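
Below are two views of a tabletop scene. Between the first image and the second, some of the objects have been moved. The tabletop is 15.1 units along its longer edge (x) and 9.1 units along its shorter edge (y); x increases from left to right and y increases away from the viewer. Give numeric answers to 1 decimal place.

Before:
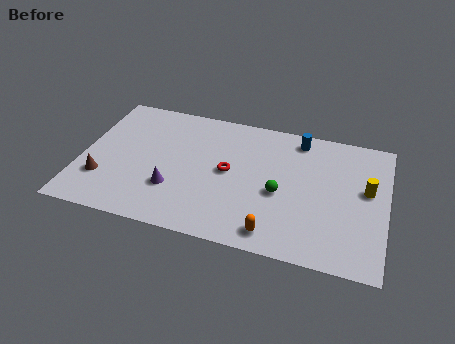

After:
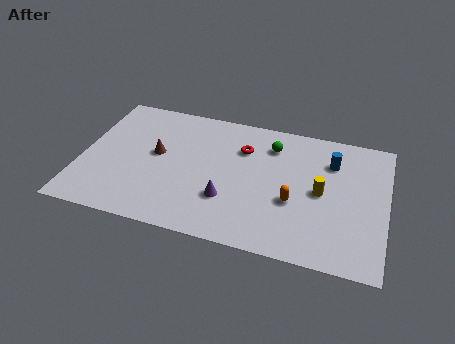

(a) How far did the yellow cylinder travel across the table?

2.3

The yellow cylinder moved from about (14.1, 5.2) to (11.9, 4.5), a distance of √(2.2² + 0.7²) ≈ 2.3.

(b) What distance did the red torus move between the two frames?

1.9

The red torus moved from about (7.3, 4.7) to (7.9, 6.5), a distance of √(0.6² + 1.8²) ≈ 1.9.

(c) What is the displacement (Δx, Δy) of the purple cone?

(2.7, 0.0)

The purple cone started near (4.7, 2.8) and ended near (7.4, 2.8).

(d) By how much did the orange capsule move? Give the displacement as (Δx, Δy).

(0.8, 2.3)

The orange capsule started near (9.8, 1.2) and ended near (10.6, 3.5).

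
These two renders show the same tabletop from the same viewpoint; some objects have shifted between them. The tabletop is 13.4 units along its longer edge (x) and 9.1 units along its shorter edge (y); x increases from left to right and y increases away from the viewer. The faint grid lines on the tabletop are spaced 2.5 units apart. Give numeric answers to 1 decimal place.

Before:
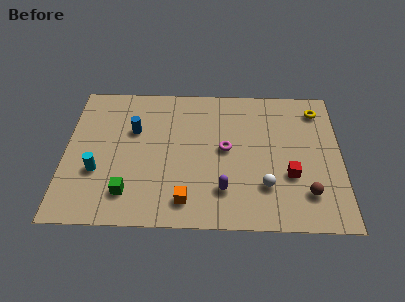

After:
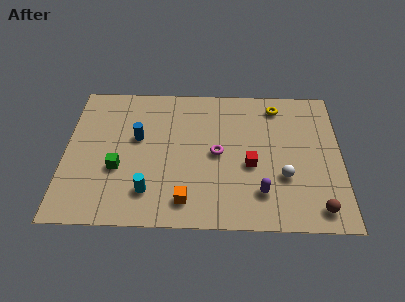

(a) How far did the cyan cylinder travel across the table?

2.8

From (1.6, 3.2) to (4.1, 2.0), the cyan cylinder covered √(2.5² + 1.2²) ≈ 2.8 units.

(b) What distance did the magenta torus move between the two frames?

0.5

From (7.8, 4.8) to (7.4, 4.5), the magenta torus covered √(0.4² + 0.3²) ≈ 0.5 units.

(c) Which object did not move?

the orange cube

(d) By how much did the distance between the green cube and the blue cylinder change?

-1.8

Before: roughly 4.0 units apart; after: 2.2. That's 1.8 units closer together.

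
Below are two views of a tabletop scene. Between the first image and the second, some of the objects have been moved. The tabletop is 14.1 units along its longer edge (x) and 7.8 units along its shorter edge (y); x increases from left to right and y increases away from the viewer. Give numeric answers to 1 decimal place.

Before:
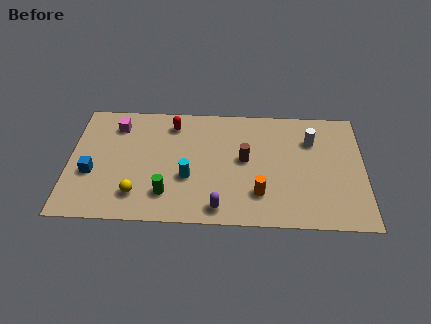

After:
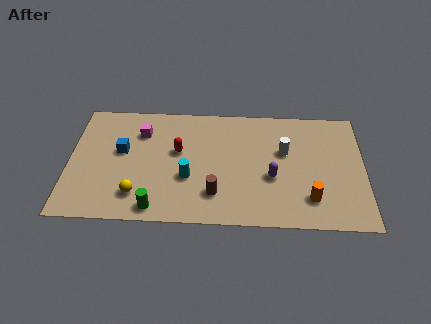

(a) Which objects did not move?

the yellow sphere and the cyan cylinder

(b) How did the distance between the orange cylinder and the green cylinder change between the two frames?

+3.0

They were about 4.4 units apart before and 7.4 after — 3.0 units further apart.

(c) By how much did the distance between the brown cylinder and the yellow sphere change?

-2.0

The distance was about 5.7 in the first image and 3.7 in the second, so they moved 2.0 units closer together.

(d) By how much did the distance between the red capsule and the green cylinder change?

-0.8

The distance was about 4.6 in the first image and 3.8 in the second, so they moved 0.8 units closer together.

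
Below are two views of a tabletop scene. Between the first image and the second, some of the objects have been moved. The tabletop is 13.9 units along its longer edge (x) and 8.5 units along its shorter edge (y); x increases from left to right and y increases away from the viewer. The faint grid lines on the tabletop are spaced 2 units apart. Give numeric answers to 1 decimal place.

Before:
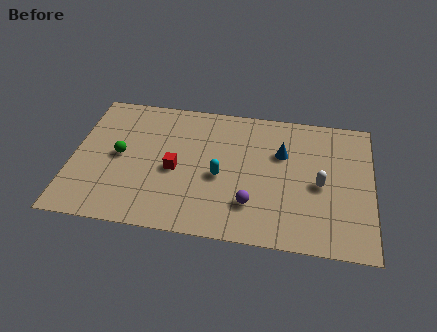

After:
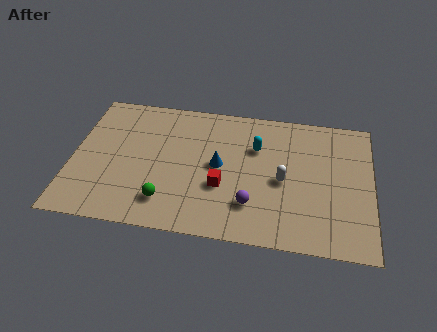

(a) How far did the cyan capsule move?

2.6

From (6.9, 3.7) to (8.5, 5.8), the cyan capsule covered √(1.6² + 2.1²) ≈ 2.6 units.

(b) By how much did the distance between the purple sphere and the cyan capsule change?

+1.5

Before: roughly 2.1 units apart; after: 3.6. That's 1.5 units further apart.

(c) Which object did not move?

the purple sphere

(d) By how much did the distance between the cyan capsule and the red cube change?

+1.0

The distance was about 2.1 in the first image and 3.1 in the second, so they moved 1.0 units further apart.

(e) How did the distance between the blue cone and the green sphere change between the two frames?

-4.1

They were about 7.6 units apart before and 3.5 after — 4.1 units closer together.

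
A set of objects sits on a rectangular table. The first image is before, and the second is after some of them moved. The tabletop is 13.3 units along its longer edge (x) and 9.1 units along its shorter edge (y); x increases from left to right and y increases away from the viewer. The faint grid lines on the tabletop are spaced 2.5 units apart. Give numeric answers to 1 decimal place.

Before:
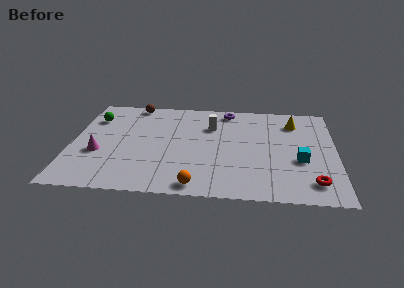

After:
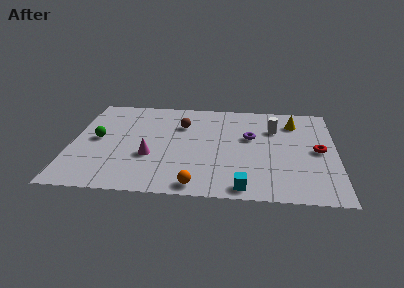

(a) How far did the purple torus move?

2.8

The purple torus moved from about (7.8, 8.0) to (9.0, 5.5), a distance of √(1.2² + 2.5²) ≈ 2.8.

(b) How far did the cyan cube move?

3.8

The cyan cube was near (11.5, 3.5) before and (8.7, 0.9) after, so it travelled √(2.8² + 2.6²) ≈ 3.8 units.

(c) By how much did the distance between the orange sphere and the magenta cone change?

-2.2

Before: roughly 5.6 units apart; after: 3.4. That's 2.2 units closer together.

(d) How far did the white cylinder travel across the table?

3.2

The white cylinder moved from about (7.0, 6.4) to (10.2, 6.4), a distance of √(3.2² + 0.0²) ≈ 3.2.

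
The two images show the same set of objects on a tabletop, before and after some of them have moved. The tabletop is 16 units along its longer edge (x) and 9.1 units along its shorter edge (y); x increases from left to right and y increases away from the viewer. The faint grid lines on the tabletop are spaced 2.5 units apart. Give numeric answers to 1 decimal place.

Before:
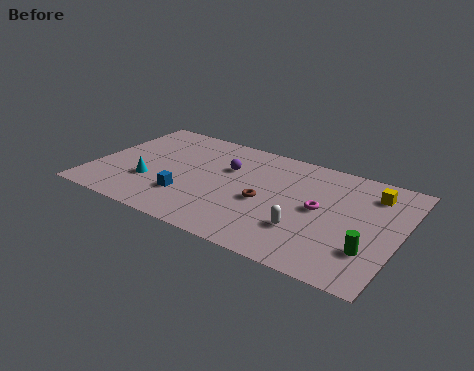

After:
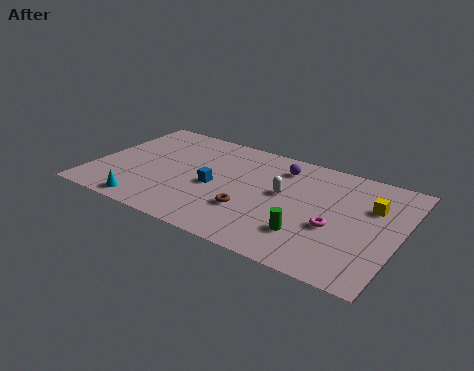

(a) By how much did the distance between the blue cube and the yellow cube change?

-2.0

They were about 10.2 units apart before and 8.2 after — 2.0 units closer together.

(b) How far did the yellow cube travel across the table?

1.1

From (14.3, 7.2) to (14.4, 6.1), the yellow cube covered √(0.1² + 1.1²) ≈ 1.1 units.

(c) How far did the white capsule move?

2.8

The white capsule moved from about (11.4, 2.7) to (9.9, 5.1), a distance of √(1.5² + 2.4²) ≈ 2.8.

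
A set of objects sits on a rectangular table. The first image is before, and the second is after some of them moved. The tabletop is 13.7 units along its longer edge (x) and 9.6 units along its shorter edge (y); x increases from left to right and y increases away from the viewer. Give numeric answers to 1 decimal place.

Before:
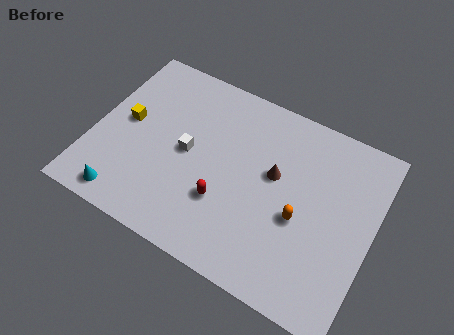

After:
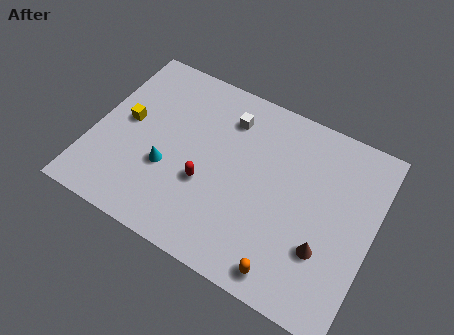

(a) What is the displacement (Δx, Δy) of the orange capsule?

(-0.2, -2.9)

The orange capsule started near (10.3, 4.0) and ended near (10.1, 1.1).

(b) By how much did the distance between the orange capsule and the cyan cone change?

-2.0

They were about 8.7 units apart before and 6.7 after — 2.0 units closer together.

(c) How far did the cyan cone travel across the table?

2.9

The cyan cone was near (2.1, 1.1) before and (3.8, 3.5) after, so it travelled √(1.7² + 2.4²) ≈ 2.9 units.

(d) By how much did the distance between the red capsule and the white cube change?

+1.2

Before: roughly 2.7 units apart; after: 3.9. That's 1.2 units further apart.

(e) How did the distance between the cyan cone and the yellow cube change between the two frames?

-1.2

Before: roughly 4.0 units apart; after: 2.8. That's 1.2 units closer together.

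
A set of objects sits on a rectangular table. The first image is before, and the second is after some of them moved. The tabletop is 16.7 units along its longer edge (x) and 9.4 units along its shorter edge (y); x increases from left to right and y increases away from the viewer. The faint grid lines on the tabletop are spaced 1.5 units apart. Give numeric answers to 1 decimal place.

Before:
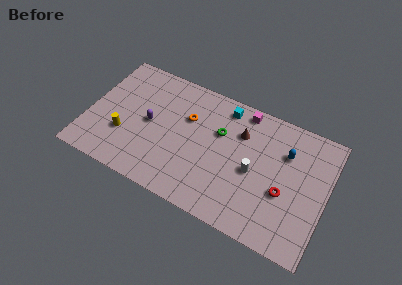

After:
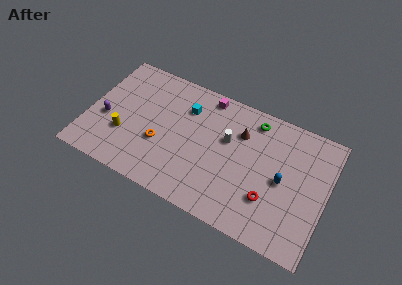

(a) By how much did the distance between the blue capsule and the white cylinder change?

+1.2

Before: roughly 3.0 units apart; after: 4.2. That's 1.2 units further apart.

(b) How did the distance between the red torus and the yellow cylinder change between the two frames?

-0.9

The distance was about 11.2 in the first image and 10.3 in the second, so they moved 0.9 units closer together.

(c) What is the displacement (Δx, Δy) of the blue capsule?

(0.0, -2.1)

The blue capsule was at about (13.7, 6.6) and moved to about (13.7, 4.5).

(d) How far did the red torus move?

1.3

The red torus was near (13.9, 3.7) before and (13.0, 2.8) after, so it travelled √(0.9² + 0.9²) ≈ 1.3 units.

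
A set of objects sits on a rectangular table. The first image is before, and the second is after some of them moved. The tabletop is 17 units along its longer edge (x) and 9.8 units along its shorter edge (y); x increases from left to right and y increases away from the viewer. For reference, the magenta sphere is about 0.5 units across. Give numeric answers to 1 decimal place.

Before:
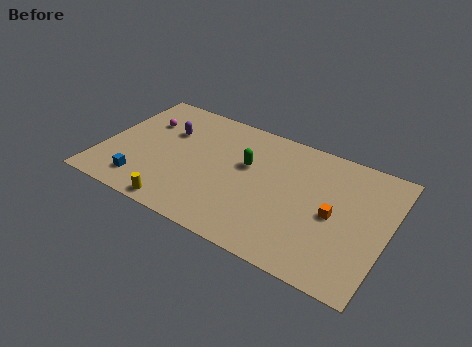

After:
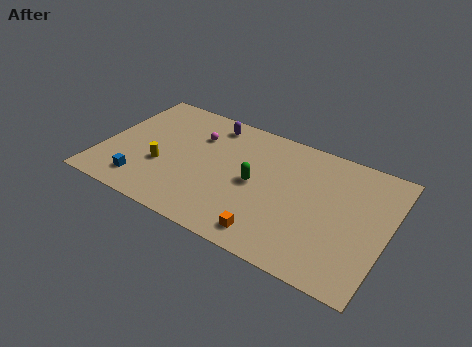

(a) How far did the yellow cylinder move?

3.1

From (5.2, 0.9) to (3.7, 3.6), the yellow cylinder covered √(1.5² + 2.7²) ≈ 3.1 units.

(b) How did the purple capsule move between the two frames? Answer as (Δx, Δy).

(2.4, 1.8)

The purple capsule started near (3.6, 6.6) and ended near (6.0, 8.4).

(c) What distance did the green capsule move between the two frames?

1.4

The green capsule moved from about (8.5, 6.0) to (9.2, 4.8), a distance of √(0.7² + 1.2²) ≈ 1.4.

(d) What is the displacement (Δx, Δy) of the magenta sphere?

(3.2, 0.2)

The magenta sphere started near (2.1, 6.8) and ended near (5.3, 7.0).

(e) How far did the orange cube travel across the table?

4.6

The orange cube was near (13.9, 4.6) before and (10.6, 1.4) after, so it travelled √(3.3² + 3.2²) ≈ 4.6 units.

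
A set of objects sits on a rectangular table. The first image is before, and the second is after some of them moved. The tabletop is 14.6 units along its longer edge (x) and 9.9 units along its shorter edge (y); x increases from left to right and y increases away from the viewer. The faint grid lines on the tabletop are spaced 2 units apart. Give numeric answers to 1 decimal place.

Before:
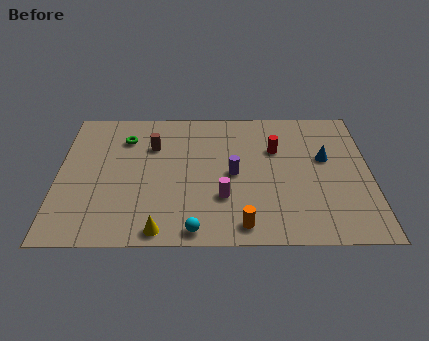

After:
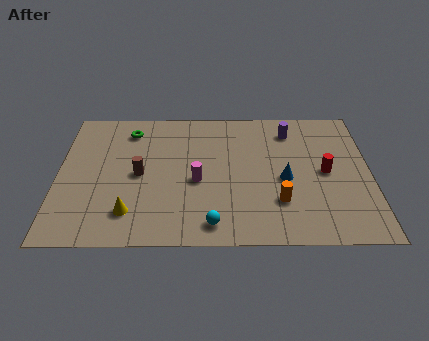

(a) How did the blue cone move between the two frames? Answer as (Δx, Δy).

(-1.9, -1.5)

From the two frames, the blue cone sits at roughly (12.5, 5.9) before and (10.6, 4.4) after.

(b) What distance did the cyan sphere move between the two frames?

0.9

The cyan sphere was near (6.4, 0.9) before and (7.2, 1.3) after, so it travelled √(0.8² + 0.4²) ≈ 0.9 units.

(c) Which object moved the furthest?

the purple cylinder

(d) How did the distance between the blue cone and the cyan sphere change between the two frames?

-3.3

The distance was about 7.9 in the first image and 4.6 in the second, so they moved 3.3 units closer together.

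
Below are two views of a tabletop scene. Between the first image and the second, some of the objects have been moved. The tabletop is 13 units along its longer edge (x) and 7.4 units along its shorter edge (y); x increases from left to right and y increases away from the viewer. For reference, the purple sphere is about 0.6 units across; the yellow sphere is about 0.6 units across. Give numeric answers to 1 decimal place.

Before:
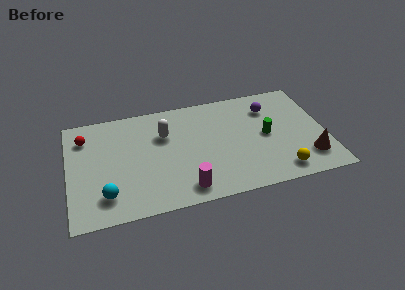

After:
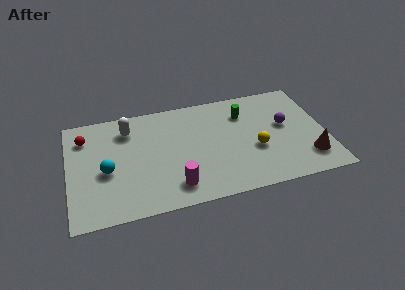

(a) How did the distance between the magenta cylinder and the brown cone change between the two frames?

+0.5

The distance was about 6.3 in the first image and 6.8 in the second, so they moved 0.5 units further apart.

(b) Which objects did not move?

the brown cone and the red sphere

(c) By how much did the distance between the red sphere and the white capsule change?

-1.9

They were about 4.1 units apart before and 2.2 after — 1.9 units closer together.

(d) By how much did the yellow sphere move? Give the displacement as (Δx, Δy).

(-1.1, 1.8)

The yellow sphere started near (10.5, 1.1) and ended near (9.4, 2.9).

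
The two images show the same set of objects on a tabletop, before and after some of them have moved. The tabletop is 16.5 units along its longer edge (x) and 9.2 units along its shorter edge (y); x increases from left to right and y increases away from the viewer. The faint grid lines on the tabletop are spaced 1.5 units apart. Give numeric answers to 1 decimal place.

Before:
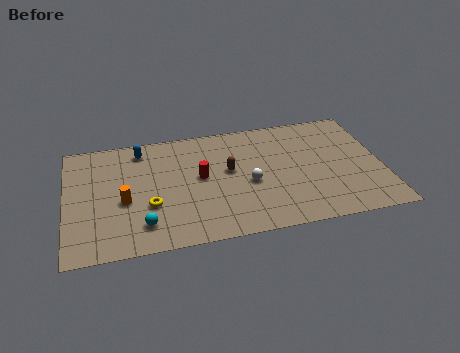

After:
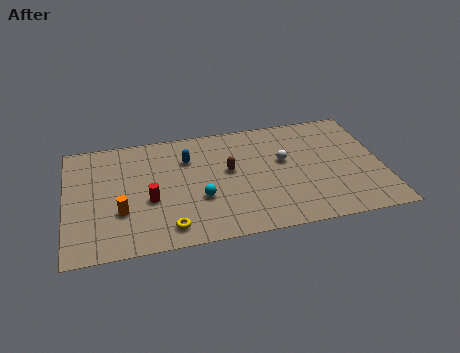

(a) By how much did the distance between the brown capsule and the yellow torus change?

+0.4

Before: roughly 4.6 units apart; after: 5.0. That's 0.4 units further apart.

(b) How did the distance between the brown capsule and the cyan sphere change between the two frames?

-3.2

They were about 5.7 units apart before and 2.5 after — 3.2 units closer together.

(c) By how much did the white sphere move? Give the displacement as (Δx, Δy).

(1.9, 1.4)

The white sphere was at about (9.5, 4.0) and moved to about (11.4, 5.4).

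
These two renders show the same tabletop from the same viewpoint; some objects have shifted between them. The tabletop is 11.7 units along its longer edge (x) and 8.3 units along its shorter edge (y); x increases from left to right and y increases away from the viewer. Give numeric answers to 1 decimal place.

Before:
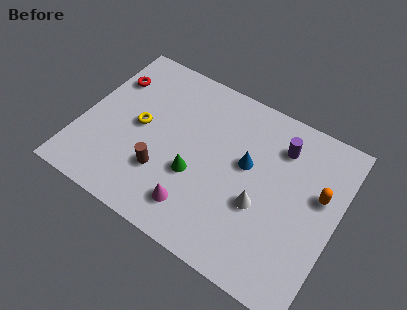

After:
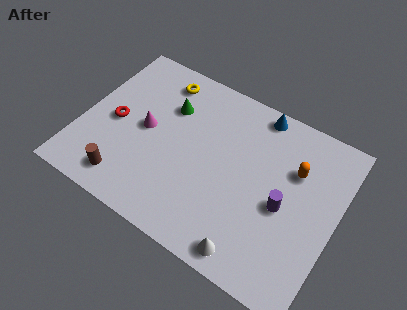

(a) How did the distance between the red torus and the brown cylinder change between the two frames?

-1.9

Before: roughly 4.7 units apart; after: 2.8. That's 1.9 units closer together.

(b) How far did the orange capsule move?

1.3

From (10.8, 5.0) to (9.6, 5.6), the orange capsule covered √(1.2² + 0.6²) ≈ 1.3 units.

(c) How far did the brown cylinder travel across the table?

1.9

From (4.0, 2.5) to (2.5, 1.3), the brown cylinder covered √(1.5² + 1.2²) ≈ 1.9 units.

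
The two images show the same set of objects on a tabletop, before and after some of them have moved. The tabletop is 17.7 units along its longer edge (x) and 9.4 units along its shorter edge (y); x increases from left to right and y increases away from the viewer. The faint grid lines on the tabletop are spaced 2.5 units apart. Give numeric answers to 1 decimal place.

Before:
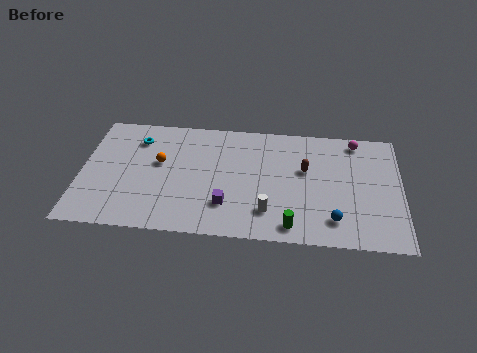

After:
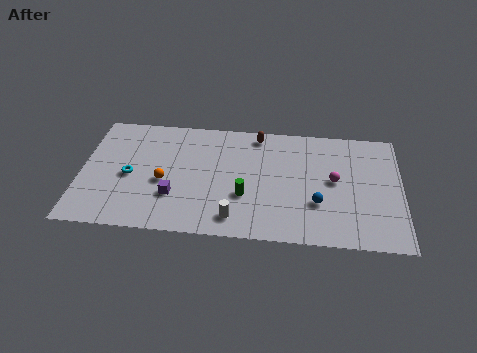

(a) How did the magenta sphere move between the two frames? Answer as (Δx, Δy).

(-1.2, -3.3)

The magenta sphere started near (15.2, 8.3) and ended near (14.0, 5.0).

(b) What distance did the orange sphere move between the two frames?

1.5

The orange sphere was near (4.3, 5.5) before and (4.6, 4.0) after, so it travelled √(0.3² + 1.5²) ≈ 1.5 units.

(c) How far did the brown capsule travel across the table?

3.7

From (12.4, 5.7) to (9.7, 8.3), the brown capsule covered √(2.7² + 2.6²) ≈ 3.7 units.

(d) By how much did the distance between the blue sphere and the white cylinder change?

+1.2

The distance was about 3.6 in the first image and 4.8 in the second, so they moved 1.2 units further apart.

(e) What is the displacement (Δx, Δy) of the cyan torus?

(-0.3, -3.0)

From the two frames, the cyan torus sits at roughly (3.0, 7.3) before and (2.7, 4.3) after.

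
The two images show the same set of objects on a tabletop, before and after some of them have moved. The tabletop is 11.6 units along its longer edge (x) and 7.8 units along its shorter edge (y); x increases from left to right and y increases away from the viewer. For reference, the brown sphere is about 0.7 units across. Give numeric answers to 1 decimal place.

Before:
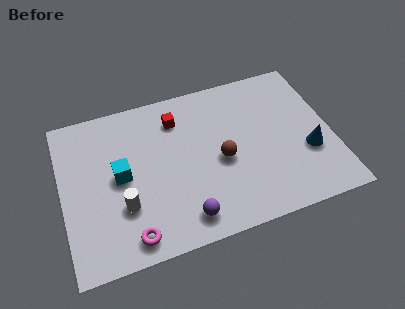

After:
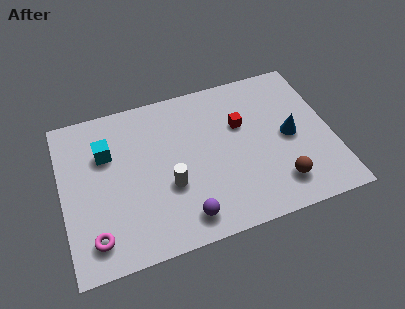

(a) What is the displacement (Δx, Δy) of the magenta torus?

(-1.5, 0.4)

The magenta torus was at about (2.7, 1.0) and moved to about (1.2, 1.4).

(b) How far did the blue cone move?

1.2

The blue cone was near (10.5, 2.8) before and (9.8, 3.8) after, so it travelled √(0.7² + 1.0²) ≈ 1.2 units.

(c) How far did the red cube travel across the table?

2.9

The red cube was near (5.1, 6.1) before and (7.8, 5.0) after, so it travelled √(2.7² + 1.1²) ≈ 2.9 units.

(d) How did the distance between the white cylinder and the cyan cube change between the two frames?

+2.0

Before: roughly 1.5 units apart; after: 3.5. That's 2.0 units further apart.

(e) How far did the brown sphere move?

3.0

From (6.8, 3.5) to (9.1, 1.6), the brown sphere covered √(2.3² + 1.9²) ≈ 3.0 units.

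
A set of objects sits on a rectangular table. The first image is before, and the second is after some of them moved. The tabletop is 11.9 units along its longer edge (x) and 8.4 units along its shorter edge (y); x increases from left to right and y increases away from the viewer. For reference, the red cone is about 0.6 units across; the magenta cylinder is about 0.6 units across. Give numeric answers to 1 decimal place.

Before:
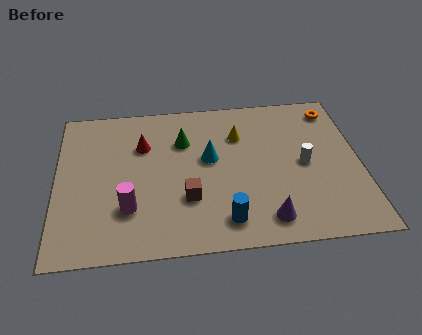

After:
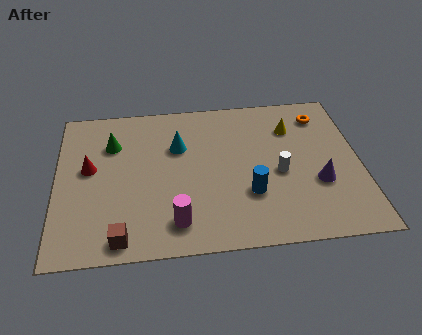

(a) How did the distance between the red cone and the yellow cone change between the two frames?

+4.3

The distance was about 3.8 in the first image and 8.1 in the second, so they moved 4.3 units further apart.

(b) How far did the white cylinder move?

1.1

The white cylinder moved from about (9.7, 4.1) to (8.7, 3.7), a distance of √(1.0² + 0.4²) ≈ 1.1.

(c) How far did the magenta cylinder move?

2.0

The magenta cylinder moved from about (2.8, 2.4) to (4.6, 1.5), a distance of √(1.8² + 0.9²) ≈ 2.0.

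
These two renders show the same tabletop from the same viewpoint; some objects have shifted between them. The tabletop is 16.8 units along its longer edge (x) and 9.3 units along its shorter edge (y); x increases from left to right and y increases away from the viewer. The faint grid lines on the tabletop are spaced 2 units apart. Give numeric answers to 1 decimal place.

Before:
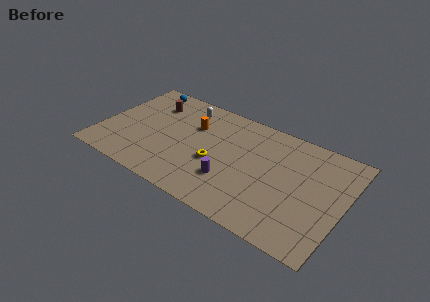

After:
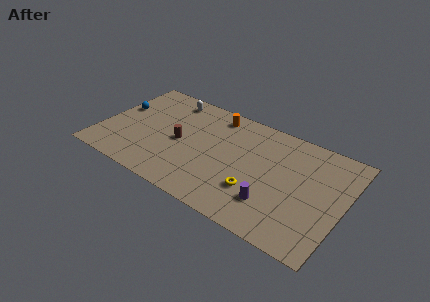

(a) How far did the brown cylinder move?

3.6

The brown cylinder was near (3.0, 7.0) before and (5.5, 4.4) after, so it travelled √(2.5² + 2.6²) ≈ 3.6 units.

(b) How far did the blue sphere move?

2.9

The blue sphere was near (2.2, 8.2) before and (0.9, 5.6) after, so it travelled √(1.3² + 2.6²) ≈ 2.9 units.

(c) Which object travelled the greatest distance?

the brown cylinder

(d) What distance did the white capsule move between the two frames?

1.2

The white capsule was near (5.3, 7.7) before and (4.1, 8.0) after, so it travelled √(1.2² + 0.3²) ≈ 1.2 units.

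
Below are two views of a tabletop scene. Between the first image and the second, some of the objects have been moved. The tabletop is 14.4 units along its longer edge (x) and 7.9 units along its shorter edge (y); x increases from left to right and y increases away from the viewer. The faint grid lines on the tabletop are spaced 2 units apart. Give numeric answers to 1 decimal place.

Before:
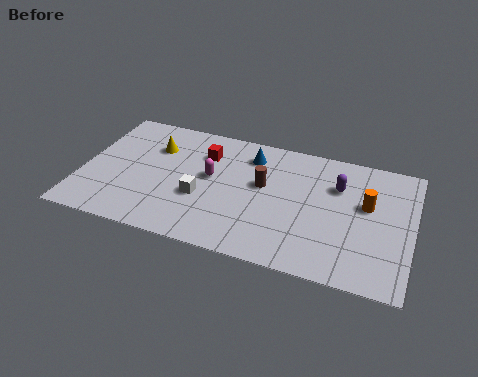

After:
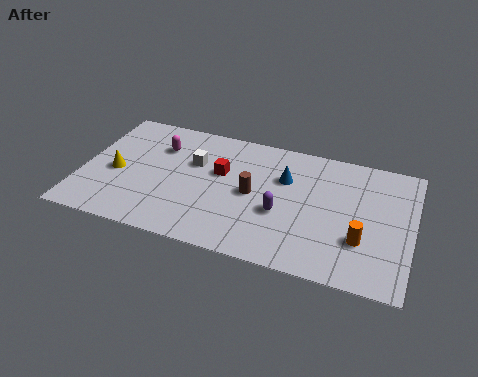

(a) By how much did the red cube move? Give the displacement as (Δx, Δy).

(0.8, -1.0)

The red cube was at about (5.2, 5.8) and moved to about (6.0, 4.8).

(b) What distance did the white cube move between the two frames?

2.2

From (5.3, 3.0) to (4.8, 5.1), the white cube covered √(0.5² + 2.1²) ≈ 2.2 units.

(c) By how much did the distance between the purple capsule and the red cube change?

-2.6

Before: roughly 5.9 units apart; after: 3.3. That's 2.6 units closer together.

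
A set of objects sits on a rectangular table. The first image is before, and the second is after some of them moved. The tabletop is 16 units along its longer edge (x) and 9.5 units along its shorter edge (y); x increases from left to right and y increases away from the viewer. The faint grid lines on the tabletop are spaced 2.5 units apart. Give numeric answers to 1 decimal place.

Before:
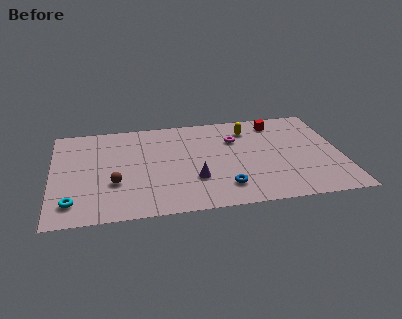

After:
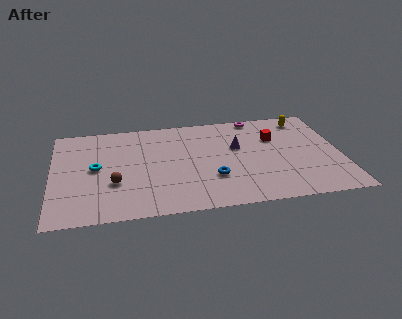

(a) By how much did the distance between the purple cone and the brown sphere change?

+2.9

Before: roughly 4.4 units apart; after: 7.3. That's 2.9 units further apart.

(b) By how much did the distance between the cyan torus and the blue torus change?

-1.6

The distance was about 8.3 in the first image and 6.7 in the second, so they moved 1.6 units closer together.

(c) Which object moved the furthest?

the purple cone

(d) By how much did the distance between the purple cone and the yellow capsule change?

-1.0

Before: roughly 5.5 units apart; after: 4.5. That's 1.0 units closer together.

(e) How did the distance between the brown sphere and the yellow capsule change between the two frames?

+3.1

Before: roughly 8.7 units apart; after: 11.8. That's 3.1 units further apart.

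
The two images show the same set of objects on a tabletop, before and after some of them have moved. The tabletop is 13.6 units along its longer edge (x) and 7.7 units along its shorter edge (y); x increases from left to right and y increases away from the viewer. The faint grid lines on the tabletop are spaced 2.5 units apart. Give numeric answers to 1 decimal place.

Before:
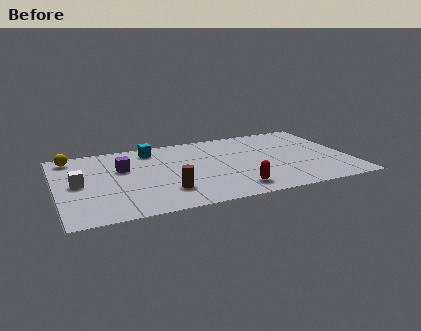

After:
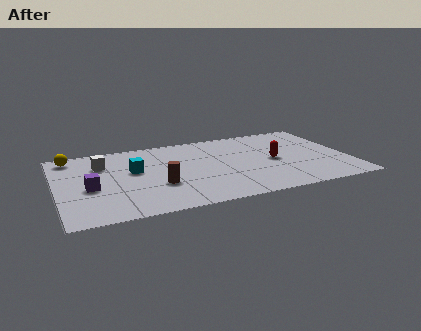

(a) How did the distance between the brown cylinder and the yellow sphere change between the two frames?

-0.7

Before: roughly 6.2 units apart; after: 5.5. That's 0.7 units closer together.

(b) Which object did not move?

the yellow sphere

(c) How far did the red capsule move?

3.2

The red capsule moved from about (8.0, 1.3) to (10.1, 3.7), a distance of √(2.1² + 2.4²) ≈ 3.2.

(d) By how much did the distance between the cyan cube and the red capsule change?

+0.3

They were about 6.2 units apart before and 6.5 after — 0.3 units further apart.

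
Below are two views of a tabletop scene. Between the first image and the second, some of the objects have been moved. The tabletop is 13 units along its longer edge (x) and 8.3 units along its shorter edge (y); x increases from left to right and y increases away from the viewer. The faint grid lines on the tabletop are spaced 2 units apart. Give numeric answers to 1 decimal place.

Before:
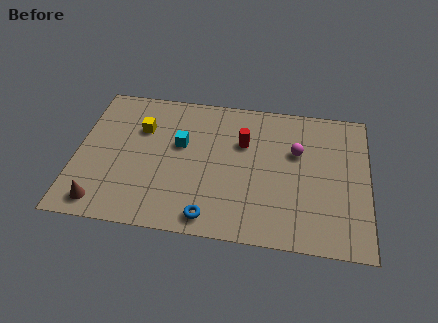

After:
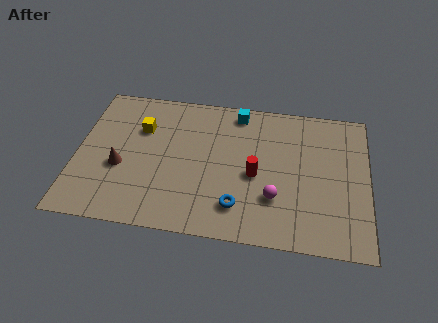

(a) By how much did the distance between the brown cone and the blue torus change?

+0.7

They were about 4.8 units apart before and 5.5 after — 0.7 units further apart.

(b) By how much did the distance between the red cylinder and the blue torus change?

-2.7

They were about 4.7 units apart before and 2.0 after — 2.7 units closer together.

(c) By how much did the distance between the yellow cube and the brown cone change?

-2.3

They were about 4.8 units apart before and 2.5 after — 2.3 units closer together.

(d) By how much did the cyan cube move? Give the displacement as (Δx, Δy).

(2.5, 2.3)

From the two frames, the cyan cube sits at roughly (4.6, 5.0) before and (7.1, 7.3) after.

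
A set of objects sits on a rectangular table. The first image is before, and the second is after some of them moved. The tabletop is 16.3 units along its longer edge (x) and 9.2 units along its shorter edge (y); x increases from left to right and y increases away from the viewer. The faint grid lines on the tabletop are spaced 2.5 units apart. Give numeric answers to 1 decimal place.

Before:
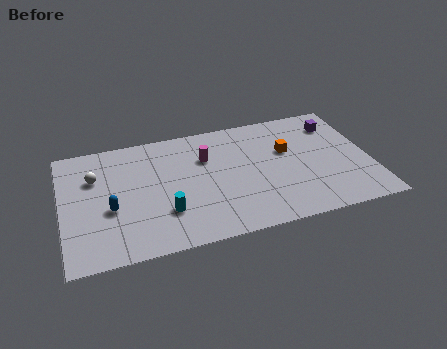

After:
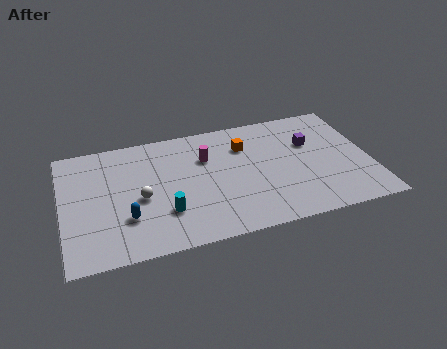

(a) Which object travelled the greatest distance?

the white sphere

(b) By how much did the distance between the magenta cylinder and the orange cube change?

-2.2

Before: roughly 4.3 units apart; after: 2.1. That's 2.2 units closer together.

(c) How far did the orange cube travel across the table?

2.4

The orange cube moved from about (12.0, 5.7) to (9.8, 6.7), a distance of √(2.2² + 1.0²) ≈ 2.4.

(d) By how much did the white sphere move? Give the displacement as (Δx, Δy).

(2.3, -2.2)

From the two frames, the white sphere sits at roughly (1.8, 6.3) before and (4.1, 4.1) after.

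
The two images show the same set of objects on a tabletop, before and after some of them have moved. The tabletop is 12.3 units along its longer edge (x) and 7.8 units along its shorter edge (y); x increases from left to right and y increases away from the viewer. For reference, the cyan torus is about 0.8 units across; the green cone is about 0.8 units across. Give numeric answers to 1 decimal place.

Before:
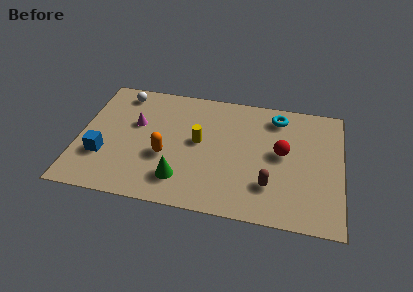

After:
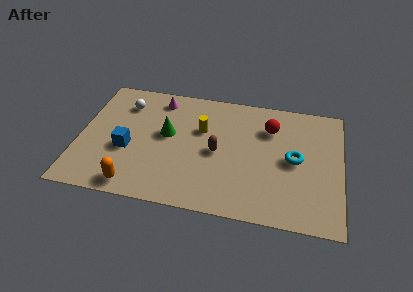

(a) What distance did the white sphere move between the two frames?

0.7

From (1.8, 6.7) to (2.0, 6.0), the white sphere covered √(0.2² + 0.7²) ≈ 0.7 units.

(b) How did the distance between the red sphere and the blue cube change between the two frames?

-1.4

They were about 8.5 units apart before and 7.1 after — 1.4 units closer together.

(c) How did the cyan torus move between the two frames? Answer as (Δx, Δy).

(0.9, -2.6)

From the two frames, the cyan torus sits at roughly (9.2, 6.5) before and (10.1, 3.9) after.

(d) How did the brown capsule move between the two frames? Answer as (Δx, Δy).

(-2.5, 1.6)

From the two frames, the brown capsule sits at roughly (9.0, 2.1) before and (6.5, 3.7) after.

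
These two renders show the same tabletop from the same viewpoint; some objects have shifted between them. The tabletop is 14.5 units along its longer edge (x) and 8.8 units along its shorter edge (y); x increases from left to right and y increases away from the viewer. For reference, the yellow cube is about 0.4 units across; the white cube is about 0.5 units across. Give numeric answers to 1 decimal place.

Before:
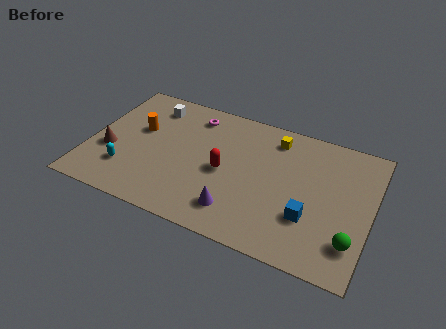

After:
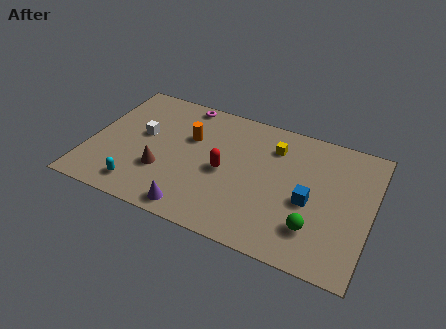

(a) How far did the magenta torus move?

0.9

The magenta torus moved from about (5.0, 7.3) to (4.4, 8.0), a distance of √(0.6² + 0.7²) ≈ 0.9.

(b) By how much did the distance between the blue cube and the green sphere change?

-0.7

They were about 2.3 units apart before and 1.6 after — 0.7 units closer together.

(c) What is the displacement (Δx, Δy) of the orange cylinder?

(2.6, 0.4)

From the two frames, the orange cylinder sits at roughly (2.4, 5.3) before and (5.0, 5.7) after.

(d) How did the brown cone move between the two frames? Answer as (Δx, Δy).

(2.8, -0.4)

The brown cone started near (1.1, 3.3) and ended near (3.9, 2.9).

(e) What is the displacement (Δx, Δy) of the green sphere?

(-1.9, 0.1)

The green sphere started near (13.7, 2.1) and ended near (11.8, 2.2).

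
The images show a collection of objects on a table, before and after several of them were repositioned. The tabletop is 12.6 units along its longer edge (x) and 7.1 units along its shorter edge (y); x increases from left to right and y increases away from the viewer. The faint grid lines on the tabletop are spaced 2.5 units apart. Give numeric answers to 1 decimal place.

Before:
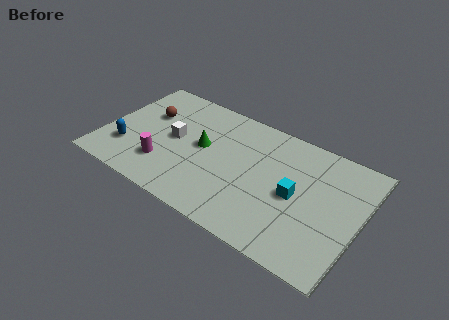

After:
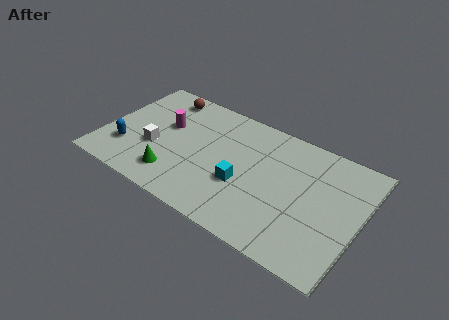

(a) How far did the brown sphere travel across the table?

1.6

The brown sphere was near (1.9, 4.6) before and (2.4, 6.1) after, so it travelled √(0.5² + 1.5²) ≈ 1.6 units.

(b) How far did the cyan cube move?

2.6

The cyan cube was near (9.5, 3.4) before and (7.0, 2.7) after, so it travelled √(2.5² + 0.7²) ≈ 2.6 units.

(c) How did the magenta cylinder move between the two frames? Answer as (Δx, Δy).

(-0.3, 2.4)

From the two frames, the magenta cylinder sits at roughly (3.2, 1.9) before and (2.9, 4.3) after.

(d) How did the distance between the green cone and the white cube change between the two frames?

+0.3

The distance was about 1.4 in the first image and 1.7 in the second, so they moved 0.3 units further apart.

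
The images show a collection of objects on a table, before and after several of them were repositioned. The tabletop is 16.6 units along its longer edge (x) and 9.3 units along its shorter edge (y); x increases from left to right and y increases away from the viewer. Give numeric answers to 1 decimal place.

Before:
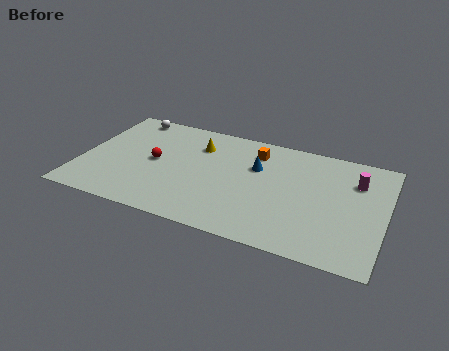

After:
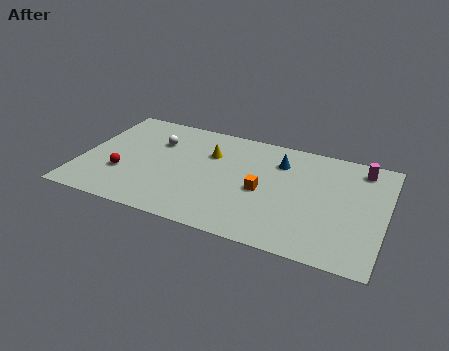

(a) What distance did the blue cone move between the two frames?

1.5

From (9.5, 6.1) to (10.7, 7.0), the blue cone covered √(1.2² + 0.9²) ≈ 1.5 units.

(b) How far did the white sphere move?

2.5

The white sphere moved from about (2.1, 8.3) to (3.9, 6.5), a distance of √(1.8² + 1.8²) ≈ 2.5.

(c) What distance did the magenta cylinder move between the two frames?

1.2

From (14.9, 6.7) to (15.1, 7.9), the magenta cylinder covered √(0.2² + 1.2²) ≈ 1.2 units.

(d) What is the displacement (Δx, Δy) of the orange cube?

(0.7, -3.2)

The orange cube was at about (9.3, 7.4) and moved to about (10.0, 4.2).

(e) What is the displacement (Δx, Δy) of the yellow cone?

(0.7, -0.5)

The yellow cone was at about (6.2, 6.9) and moved to about (6.9, 6.4).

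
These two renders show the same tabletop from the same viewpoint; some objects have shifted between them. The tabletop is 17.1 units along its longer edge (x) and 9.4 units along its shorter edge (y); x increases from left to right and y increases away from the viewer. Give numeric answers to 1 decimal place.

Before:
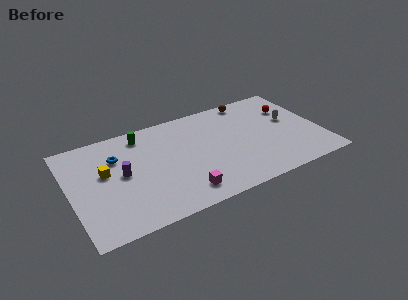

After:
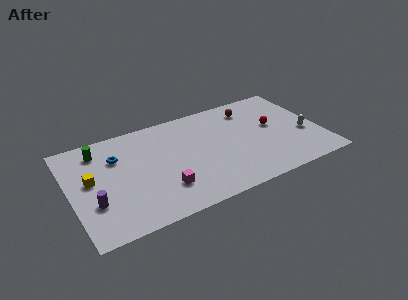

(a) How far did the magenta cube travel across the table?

1.5

The magenta cube moved from about (7.2, 1.6) to (6.0, 2.5), a distance of √(1.2² + 0.9²) ≈ 1.5.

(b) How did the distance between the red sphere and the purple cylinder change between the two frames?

+0.8

Before: roughly 12.0 units apart; after: 12.8. That's 0.8 units further apart.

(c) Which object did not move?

the blue torus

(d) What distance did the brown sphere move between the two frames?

0.9

The brown sphere moved from about (12.8, 8.5) to (12.7, 7.6), a distance of √(0.1² + 0.9²) ≈ 0.9.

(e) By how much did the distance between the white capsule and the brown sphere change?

+1.2

They were about 3.9 units apart before and 5.1 after — 1.2 units further apart.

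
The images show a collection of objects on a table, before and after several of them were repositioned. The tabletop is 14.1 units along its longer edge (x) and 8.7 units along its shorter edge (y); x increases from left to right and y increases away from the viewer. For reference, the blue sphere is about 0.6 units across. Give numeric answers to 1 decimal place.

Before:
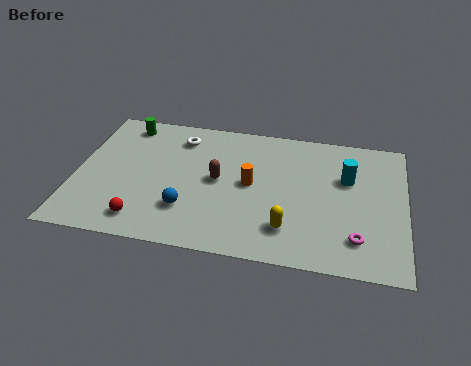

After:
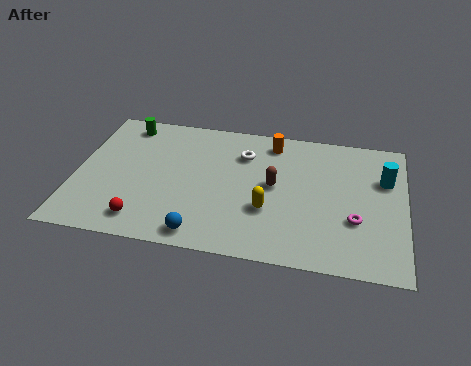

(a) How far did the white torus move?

2.9

From (4.3, 7.0) to (7.1, 6.4), the white torus covered √(2.8² + 0.6²) ≈ 2.9 units.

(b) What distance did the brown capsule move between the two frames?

2.4

The brown capsule was near (6.1, 4.5) before and (8.5, 4.6) after, so it travelled √(2.4² + 0.1²) ≈ 2.4 units.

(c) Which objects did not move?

the red sphere and the green cylinder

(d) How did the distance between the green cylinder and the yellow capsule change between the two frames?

-1.3

They were about 9.1 units apart before and 7.8 after — 1.3 units closer together.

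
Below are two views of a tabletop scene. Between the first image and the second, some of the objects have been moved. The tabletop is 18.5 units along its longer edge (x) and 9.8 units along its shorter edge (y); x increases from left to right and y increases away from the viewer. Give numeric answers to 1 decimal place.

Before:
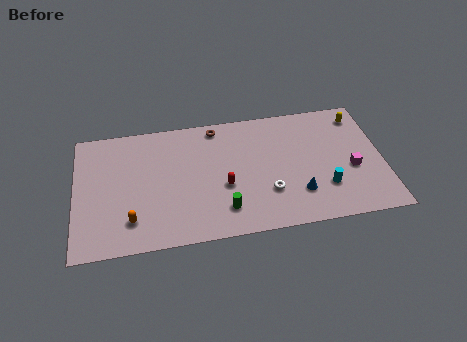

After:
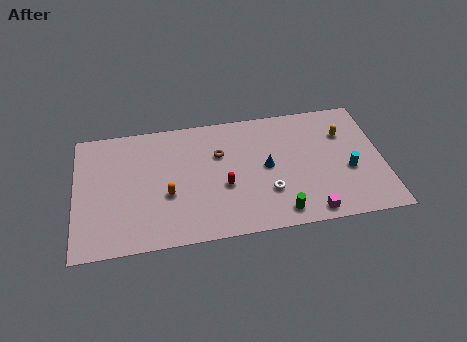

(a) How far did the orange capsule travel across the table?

2.7

The orange capsule moved from about (3.3, 2.2) to (5.5, 3.8), a distance of √(2.2² + 1.6²) ≈ 2.7.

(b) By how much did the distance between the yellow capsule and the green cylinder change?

-3.5

They were about 10.5 units apart before and 7.0 after — 3.5 units closer together.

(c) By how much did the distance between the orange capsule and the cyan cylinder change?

-0.7

The distance was about 11.6 in the first image and 10.9 in the second, so they moved 0.7 units closer together.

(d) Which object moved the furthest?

the magenta cube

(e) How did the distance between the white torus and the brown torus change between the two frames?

-1.9

The distance was about 6.4 in the first image and 4.5 in the second, so they moved 1.9 units closer together.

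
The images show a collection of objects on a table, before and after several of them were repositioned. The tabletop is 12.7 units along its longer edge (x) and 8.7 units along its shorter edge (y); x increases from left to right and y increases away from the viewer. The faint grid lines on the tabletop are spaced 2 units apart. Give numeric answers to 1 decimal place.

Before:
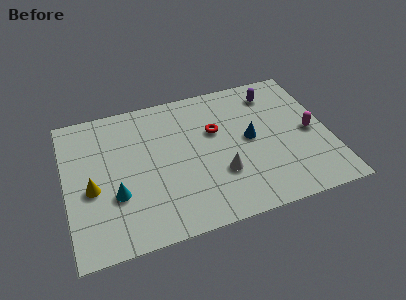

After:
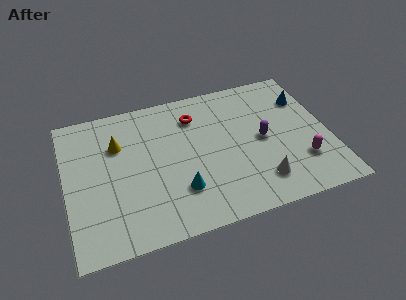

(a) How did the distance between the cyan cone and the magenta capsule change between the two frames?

-3.7

They were about 9.6 units apart before and 5.9 after — 3.7 units closer together.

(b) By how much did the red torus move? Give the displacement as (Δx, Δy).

(-0.9, 1.2)

From the two frames, the red torus sits at roughly (7.3, 5.5) before and (6.4, 6.7) after.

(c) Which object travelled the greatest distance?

the blue cone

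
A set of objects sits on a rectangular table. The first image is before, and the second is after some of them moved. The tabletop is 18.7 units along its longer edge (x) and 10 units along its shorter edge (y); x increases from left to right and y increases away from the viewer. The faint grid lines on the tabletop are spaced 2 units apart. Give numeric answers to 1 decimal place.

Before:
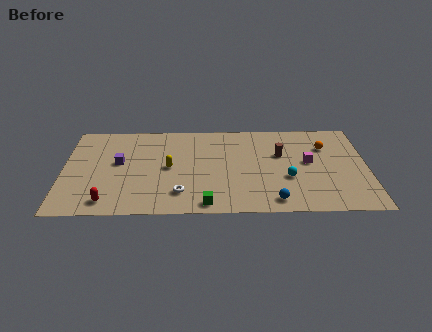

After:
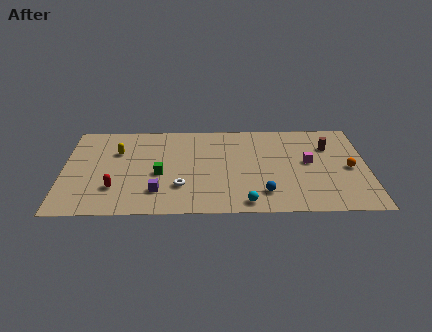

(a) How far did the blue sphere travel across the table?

1.0

The blue sphere was near (12.9, 1.3) before and (12.3, 2.1) after, so it travelled √(0.6² + 0.8²) ≈ 1.0 units.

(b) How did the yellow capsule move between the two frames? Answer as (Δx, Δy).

(-3.2, 1.8)

The yellow capsule was at about (6.5, 5.0) and moved to about (3.3, 6.8).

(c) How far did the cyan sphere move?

3.7

The cyan sphere was near (13.8, 3.7) before and (11.2, 1.1) after, so it travelled √(2.6² + 2.6²) ≈ 3.7 units.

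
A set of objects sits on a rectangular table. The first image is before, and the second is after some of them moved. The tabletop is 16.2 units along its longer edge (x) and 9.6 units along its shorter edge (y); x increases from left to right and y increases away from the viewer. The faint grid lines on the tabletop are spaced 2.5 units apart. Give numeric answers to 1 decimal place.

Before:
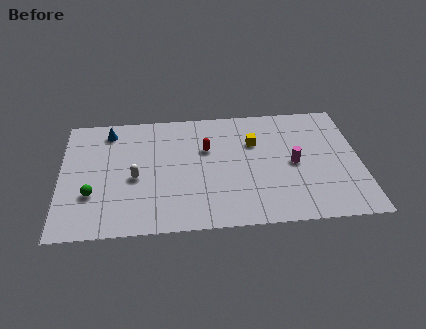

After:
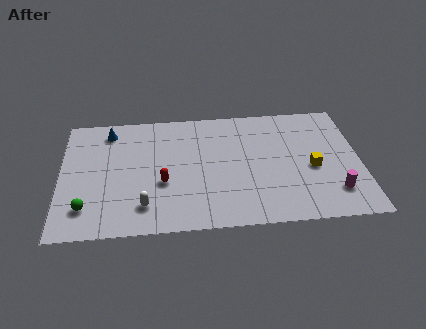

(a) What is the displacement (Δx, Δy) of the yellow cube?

(3.1, -2.3)

The yellow cube started near (10.5, 6.5) and ended near (13.6, 4.2).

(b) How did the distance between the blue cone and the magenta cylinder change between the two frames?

+2.9

They were about 10.6 units apart before and 13.5 after — 2.9 units further apart.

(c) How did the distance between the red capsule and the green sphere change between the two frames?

-2.5

The distance was about 6.9 in the first image and 4.4 in the second, so they moved 2.5 units closer together.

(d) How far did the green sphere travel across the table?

1.0

The green sphere was near (1.7, 3.1) before and (1.4, 2.1) after, so it travelled √(0.3² + 1.0²) ≈ 1.0 units.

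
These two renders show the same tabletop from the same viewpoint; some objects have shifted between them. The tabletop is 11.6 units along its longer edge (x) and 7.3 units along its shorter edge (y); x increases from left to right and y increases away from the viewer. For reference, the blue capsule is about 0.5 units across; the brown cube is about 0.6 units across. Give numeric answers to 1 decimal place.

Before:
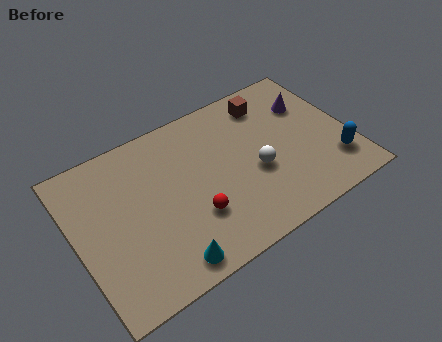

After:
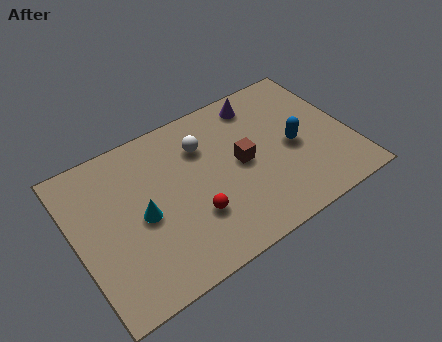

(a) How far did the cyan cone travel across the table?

2.6

From (3.3, 0.9) to (2.7, 3.4), the cyan cone covered √(0.6² + 2.5²) ≈ 2.6 units.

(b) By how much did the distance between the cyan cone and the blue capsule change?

-1.0

The distance was about 7.5 in the first image and 6.5 in the second, so they moved 1.0 units closer together.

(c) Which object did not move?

the red sphere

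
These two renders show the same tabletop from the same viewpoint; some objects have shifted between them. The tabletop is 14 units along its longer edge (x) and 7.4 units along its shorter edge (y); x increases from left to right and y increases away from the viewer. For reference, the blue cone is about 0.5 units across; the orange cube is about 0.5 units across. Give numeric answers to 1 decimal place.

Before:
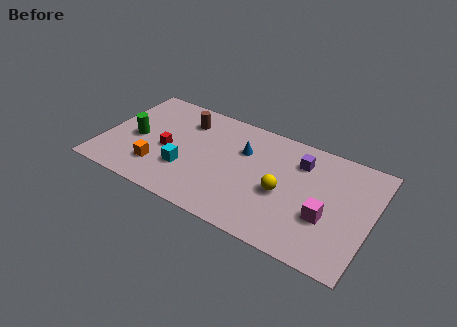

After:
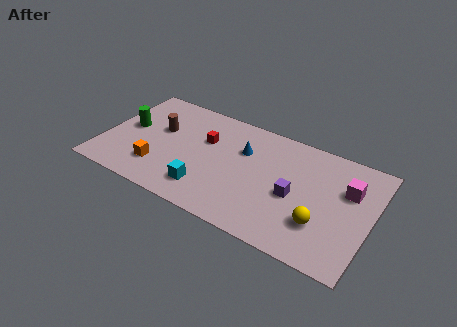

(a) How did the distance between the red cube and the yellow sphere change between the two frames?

+0.8

The distance was about 6.1 in the first image and 6.9 in the second, so they moved 0.8 units further apart.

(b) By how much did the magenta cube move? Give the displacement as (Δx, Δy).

(0.9, 2.2)

The magenta cube was at about (11.8, 2.7) and moved to about (12.7, 4.9).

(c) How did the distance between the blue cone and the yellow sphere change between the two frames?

+2.3

Before: roughly 2.9 units apart; after: 5.2. That's 2.3 units further apart.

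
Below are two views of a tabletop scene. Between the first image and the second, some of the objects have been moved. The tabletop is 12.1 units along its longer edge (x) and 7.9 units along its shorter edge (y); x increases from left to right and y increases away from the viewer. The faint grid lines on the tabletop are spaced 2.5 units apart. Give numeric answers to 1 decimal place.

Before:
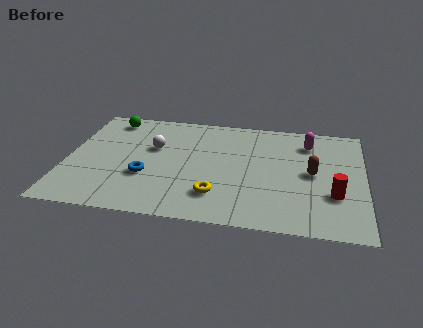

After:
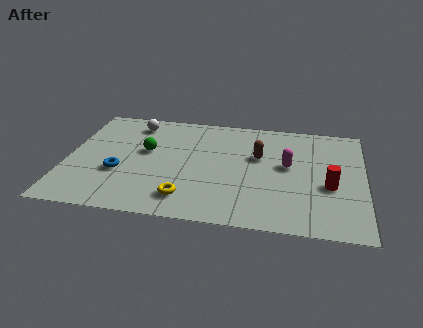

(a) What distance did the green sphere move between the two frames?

2.7

The green sphere moved from about (1.6, 6.8) to (3.2, 4.6), a distance of √(1.6² + 2.2²) ≈ 2.7.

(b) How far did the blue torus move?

1.1

From (3.3, 2.8) to (2.2, 2.9), the blue torus covered √(1.1² + 0.1²) ≈ 1.1 units.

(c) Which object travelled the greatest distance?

the green sphere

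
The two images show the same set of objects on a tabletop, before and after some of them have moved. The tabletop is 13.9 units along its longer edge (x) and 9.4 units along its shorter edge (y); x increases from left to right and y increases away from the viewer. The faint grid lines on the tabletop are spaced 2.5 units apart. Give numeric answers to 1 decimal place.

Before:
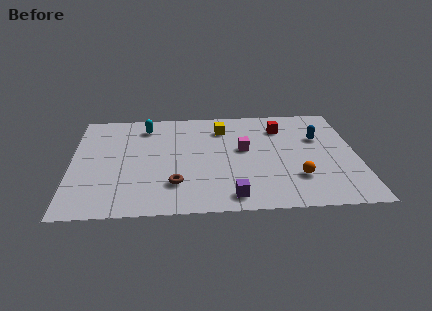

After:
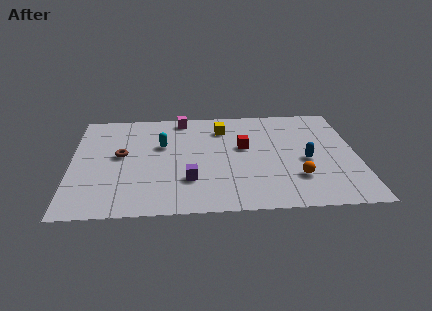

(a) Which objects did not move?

the yellow cube and the orange sphere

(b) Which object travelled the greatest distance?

the magenta cube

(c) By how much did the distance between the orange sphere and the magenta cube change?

+4.3

They were about 3.7 units apart before and 8.0 after — 4.3 units further apart.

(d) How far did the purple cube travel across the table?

2.5

From (7.7, 1.2) to (5.7, 2.7), the purple cube covered √(2.0² + 1.5²) ≈ 2.5 units.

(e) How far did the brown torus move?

3.7

The brown torus moved from about (5.0, 2.4) to (2.4, 5.1), a distance of √(2.6² + 2.7²) ≈ 3.7.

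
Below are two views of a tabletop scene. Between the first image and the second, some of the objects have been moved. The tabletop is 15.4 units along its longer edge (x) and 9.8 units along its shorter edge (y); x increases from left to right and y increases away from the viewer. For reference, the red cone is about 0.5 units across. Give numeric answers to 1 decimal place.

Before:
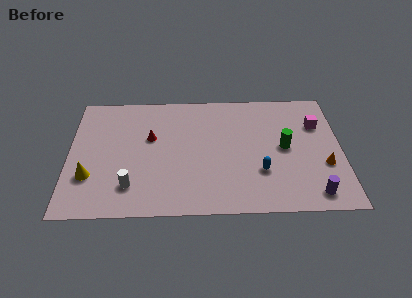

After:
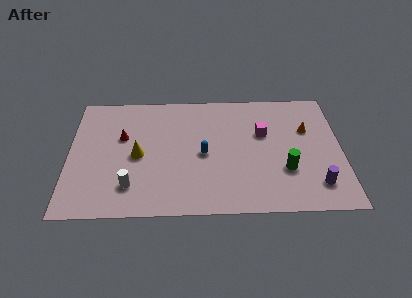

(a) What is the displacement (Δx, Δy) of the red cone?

(-1.6, 0.1)

The red cone was at about (4.6, 6.0) and moved to about (3.0, 6.1).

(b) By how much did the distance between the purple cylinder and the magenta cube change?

-0.4

The distance was about 5.5 in the first image and 5.1 in the second, so they moved 0.4 units closer together.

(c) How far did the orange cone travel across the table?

3.0

The orange cone moved from about (14.4, 3.5) to (13.5, 6.4), a distance of √(0.9² + 2.9²) ≈ 3.0.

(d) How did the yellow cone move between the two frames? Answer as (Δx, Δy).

(2.7, 1.6)

The yellow cone started near (1.2, 3.0) and ended near (3.9, 4.6).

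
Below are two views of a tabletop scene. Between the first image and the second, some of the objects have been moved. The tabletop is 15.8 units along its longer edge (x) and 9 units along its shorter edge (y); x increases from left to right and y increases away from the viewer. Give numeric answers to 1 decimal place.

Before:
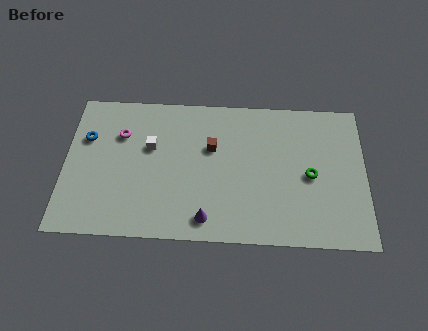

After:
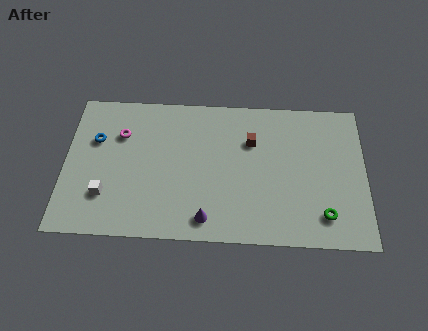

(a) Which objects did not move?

the magenta torus and the purple cone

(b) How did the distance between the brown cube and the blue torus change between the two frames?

+1.6

Before: roughly 6.6 units apart; after: 8.2. That's 1.6 units further apart.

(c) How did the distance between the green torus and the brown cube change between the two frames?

+0.4

The distance was about 5.4 in the first image and 5.8 in the second, so they moved 0.4 units further apart.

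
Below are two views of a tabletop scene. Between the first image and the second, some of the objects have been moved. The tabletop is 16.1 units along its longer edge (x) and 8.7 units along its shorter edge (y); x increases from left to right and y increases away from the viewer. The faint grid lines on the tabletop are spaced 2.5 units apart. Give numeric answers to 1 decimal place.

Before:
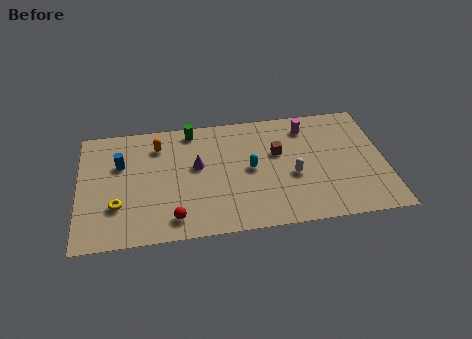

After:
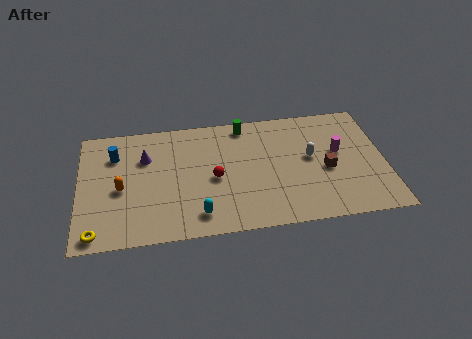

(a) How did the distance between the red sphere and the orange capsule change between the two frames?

-0.5

Before: roughly 5.4 units apart; after: 4.9. That's 0.5 units closer together.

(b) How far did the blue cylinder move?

0.8

The blue cylinder moved from about (2.2, 5.7) to (1.9, 6.4), a distance of √(0.3² + 0.7²) ≈ 0.8.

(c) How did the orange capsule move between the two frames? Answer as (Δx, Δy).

(-2.0, -2.9)

From the two frames, the orange capsule sits at roughly (4.2, 6.8) before and (2.2, 3.9) after.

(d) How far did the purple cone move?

2.9

The purple cone moved from about (6.2, 5.0) to (3.5, 6.0), a distance of √(2.7² + 1.0²) ≈ 2.9.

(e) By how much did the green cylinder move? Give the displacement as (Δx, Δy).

(2.8, 0.0)

From the two frames, the green cylinder sits at roughly (6.0, 7.7) before and (8.8, 7.7) after.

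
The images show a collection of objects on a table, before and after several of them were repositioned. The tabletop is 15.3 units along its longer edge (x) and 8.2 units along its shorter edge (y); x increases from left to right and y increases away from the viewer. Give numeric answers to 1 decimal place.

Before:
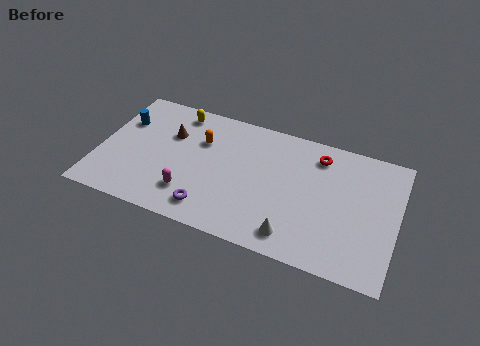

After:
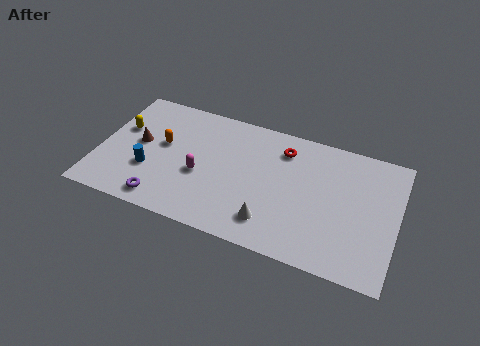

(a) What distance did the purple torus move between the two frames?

2.4

From (6.0, 1.4) to (3.6, 1.1), the purple torus covered √(2.4² + 0.3²) ≈ 2.4 units.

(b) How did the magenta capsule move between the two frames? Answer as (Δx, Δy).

(0.4, 1.4)

The magenta capsule was at about (4.9, 2.0) and moved to about (5.3, 3.4).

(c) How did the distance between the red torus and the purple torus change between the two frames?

+0.5

The distance was about 7.4 in the first image and 7.9 in the second, so they moved 0.5 units further apart.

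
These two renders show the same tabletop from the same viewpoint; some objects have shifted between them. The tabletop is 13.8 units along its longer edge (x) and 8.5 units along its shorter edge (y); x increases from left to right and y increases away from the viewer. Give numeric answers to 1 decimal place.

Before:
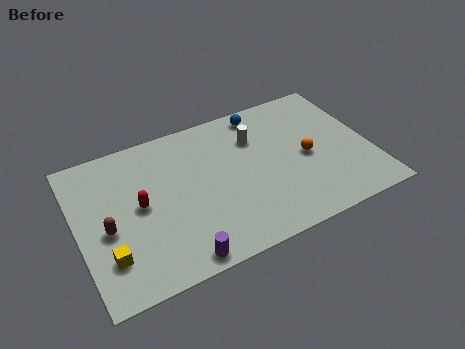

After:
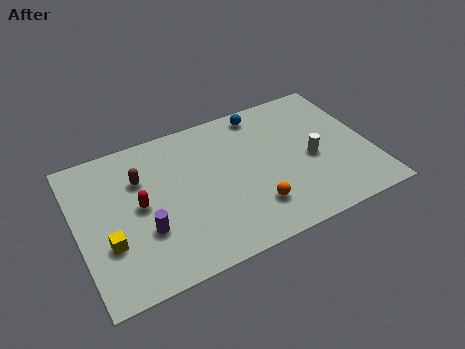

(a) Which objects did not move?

the red capsule and the blue sphere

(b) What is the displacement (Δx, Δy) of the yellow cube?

(0.1, 0.7)

From the two frames, the yellow cube sits at roughly (1.2, 2.2) before and (1.3, 2.9) after.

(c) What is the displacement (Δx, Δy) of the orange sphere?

(-2.8, -1.9)

The orange sphere started near (10.8, 4.0) and ended near (8.0, 2.1).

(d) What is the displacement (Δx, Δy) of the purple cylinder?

(-1.3, 2.1)

The purple cylinder started near (4.3, 0.8) and ended near (3.0, 2.9).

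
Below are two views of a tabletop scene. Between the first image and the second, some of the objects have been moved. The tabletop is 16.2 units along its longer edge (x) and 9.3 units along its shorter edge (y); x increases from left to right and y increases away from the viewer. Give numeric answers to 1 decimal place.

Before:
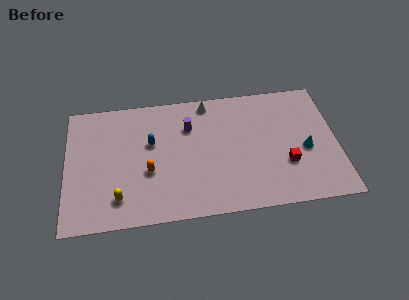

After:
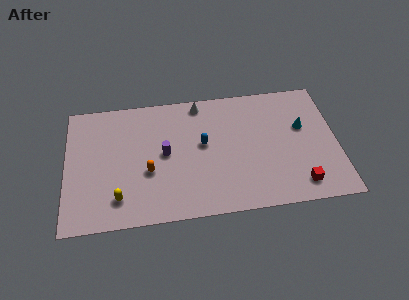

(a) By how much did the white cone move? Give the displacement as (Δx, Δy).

(-0.5, 0.0)

From the two frames, the white cone sits at roughly (8.6, 8.3) before and (8.1, 8.3) after.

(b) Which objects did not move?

the yellow capsule and the orange capsule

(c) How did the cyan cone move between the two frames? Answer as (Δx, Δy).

(-0.1, 1.7)

From the two frames, the cyan cone sits at roughly (14.3, 4.0) before and (14.2, 5.7) after.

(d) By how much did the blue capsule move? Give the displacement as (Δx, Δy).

(3.1, -0.5)

From the two frames, the blue capsule sits at roughly (5.1, 5.7) before and (8.2, 5.2) after.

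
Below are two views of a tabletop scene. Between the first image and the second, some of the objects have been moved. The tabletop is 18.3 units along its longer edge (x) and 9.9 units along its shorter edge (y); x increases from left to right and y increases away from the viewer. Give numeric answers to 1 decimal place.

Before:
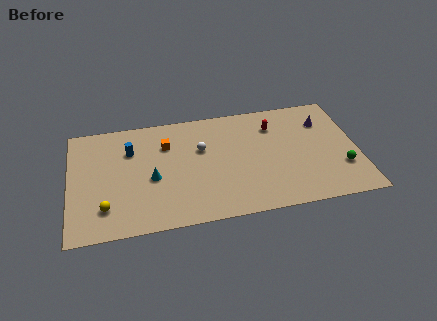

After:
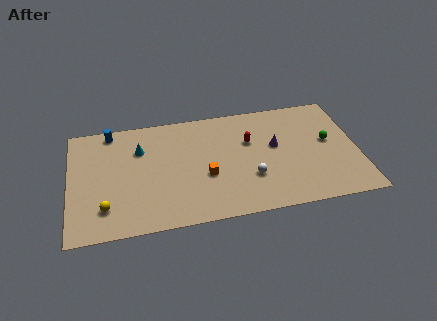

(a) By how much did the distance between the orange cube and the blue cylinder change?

+5.4

They were about 2.3 units apart before and 7.7 after — 5.4 units further apart.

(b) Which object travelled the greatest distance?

the white sphere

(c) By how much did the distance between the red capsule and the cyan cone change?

-1.5

The distance was about 8.5 in the first image and 7.0 in the second, so they moved 1.5 units closer together.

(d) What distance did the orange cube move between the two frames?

4.0

From (6.2, 7.1) to (8.6, 3.9), the orange cube covered √(2.4² + 3.2²) ≈ 4.0 units.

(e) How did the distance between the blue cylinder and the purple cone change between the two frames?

-1.5

Before: roughly 12.4 units apart; after: 10.9. That's 1.5 units closer together.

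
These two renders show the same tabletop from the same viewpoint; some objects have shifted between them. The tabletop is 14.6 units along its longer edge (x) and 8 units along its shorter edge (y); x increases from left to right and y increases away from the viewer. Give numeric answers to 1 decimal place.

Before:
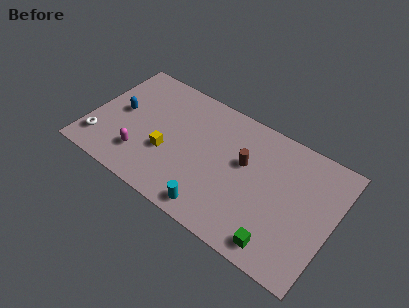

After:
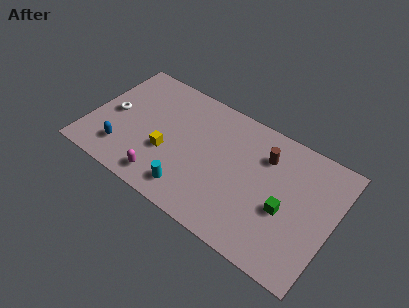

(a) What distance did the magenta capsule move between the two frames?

1.7

The magenta capsule moved from about (3.4, 2.0) to (4.9, 1.2), a distance of √(1.5² + 0.8²) ≈ 1.7.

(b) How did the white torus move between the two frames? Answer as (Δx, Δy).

(0.4, 2.2)

The white torus started near (0.9, 1.7) and ended near (1.3, 3.9).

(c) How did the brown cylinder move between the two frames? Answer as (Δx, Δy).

(1.1, 1.1)

From the two frames, the brown cylinder sits at roughly (9.2, 4.8) before and (10.3, 5.9) after.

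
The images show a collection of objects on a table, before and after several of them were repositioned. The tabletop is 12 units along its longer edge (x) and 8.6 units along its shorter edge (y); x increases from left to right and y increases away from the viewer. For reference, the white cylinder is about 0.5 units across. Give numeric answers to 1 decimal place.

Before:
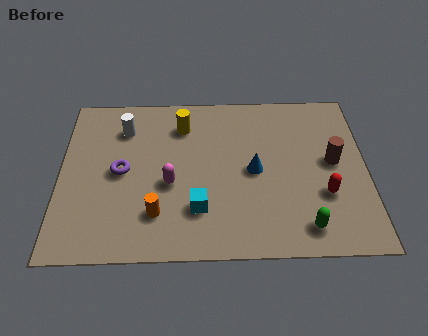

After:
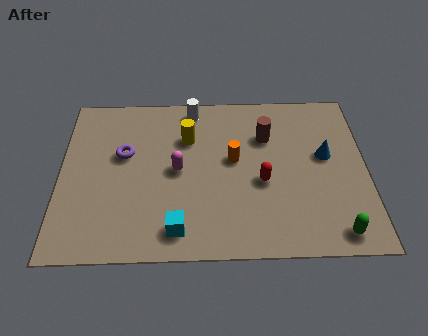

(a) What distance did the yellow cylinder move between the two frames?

0.7

The yellow cylinder moved from about (4.8, 6.7) to (5.0, 6.0), a distance of √(0.2² + 0.7²) ≈ 0.7.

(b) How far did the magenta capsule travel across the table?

0.8

From (4.3, 3.6) to (4.6, 4.3), the magenta capsule covered √(0.3² + 0.7²) ≈ 0.8 units.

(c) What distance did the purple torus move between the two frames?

0.9

The purple torus was near (2.4, 4.3) before and (2.5, 5.2) after, so it travelled √(0.1² + 0.9²) ≈ 0.9 units.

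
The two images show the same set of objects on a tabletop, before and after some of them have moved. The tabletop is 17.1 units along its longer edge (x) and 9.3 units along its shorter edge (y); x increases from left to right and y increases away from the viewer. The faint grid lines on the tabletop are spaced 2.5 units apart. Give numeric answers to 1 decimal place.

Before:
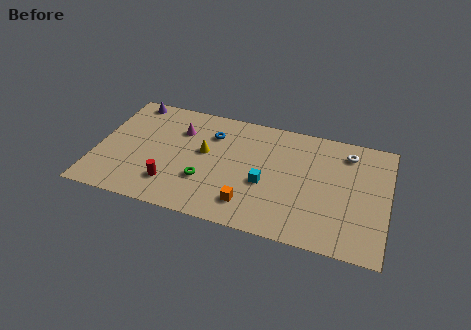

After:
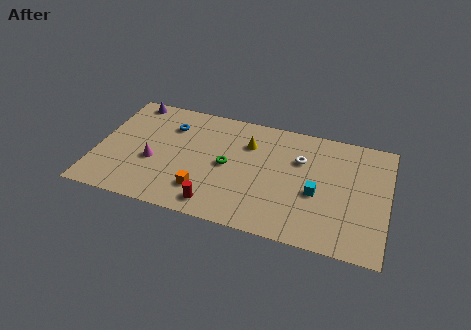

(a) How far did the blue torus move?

2.5

From (6.6, 6.9) to (4.1, 6.9), the blue torus covered √(2.5² + 0.0²) ≈ 2.5 units.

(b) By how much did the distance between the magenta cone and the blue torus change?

+1.4

The distance was about 1.9 in the first image and 3.3 in the second, so they moved 1.4 units further apart.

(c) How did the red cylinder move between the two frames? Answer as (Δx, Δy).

(2.7, -0.9)

The red cylinder was at about (4.6, 2.2) and moved to about (7.3, 1.3).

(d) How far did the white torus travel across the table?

3.0

The white torus moved from about (14.6, 7.6) to (11.9, 6.3), a distance of √(2.7² + 1.3²) ≈ 3.0.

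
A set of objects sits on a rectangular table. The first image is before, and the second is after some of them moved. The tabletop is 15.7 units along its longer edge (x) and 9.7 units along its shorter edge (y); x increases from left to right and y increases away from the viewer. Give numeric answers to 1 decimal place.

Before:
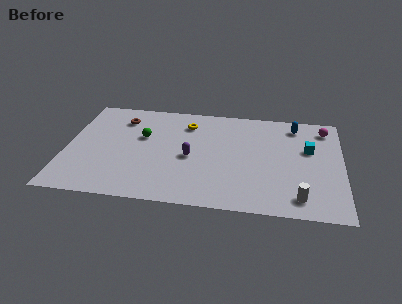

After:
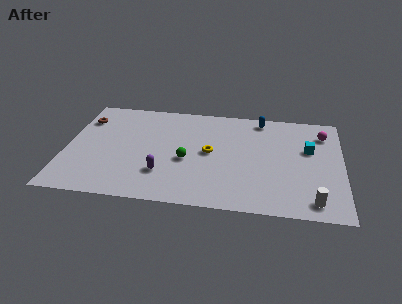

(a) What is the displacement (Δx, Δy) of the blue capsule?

(-2.0, 0.4)

From the two frames, the blue capsule sits at roughly (13.0, 8.2) before and (11.0, 8.6) after.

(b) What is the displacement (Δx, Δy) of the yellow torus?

(1.4, -2.6)

The yellow torus started near (6.8, 7.6) and ended near (8.2, 5.0).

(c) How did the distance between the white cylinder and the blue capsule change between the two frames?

+1.2

The distance was about 6.7 in the first image and 7.9 in the second, so they moved 1.2 units further apart.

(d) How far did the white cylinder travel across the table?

0.8

The white cylinder was near (13.3, 1.5) before and (14.1, 1.3) after, so it travelled √(0.8² + 0.2²) ≈ 0.8 units.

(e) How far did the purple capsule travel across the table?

2.3

The purple capsule moved from about (7.1, 4.4) to (5.6, 2.7), a distance of √(1.5² + 1.7²) ≈ 2.3.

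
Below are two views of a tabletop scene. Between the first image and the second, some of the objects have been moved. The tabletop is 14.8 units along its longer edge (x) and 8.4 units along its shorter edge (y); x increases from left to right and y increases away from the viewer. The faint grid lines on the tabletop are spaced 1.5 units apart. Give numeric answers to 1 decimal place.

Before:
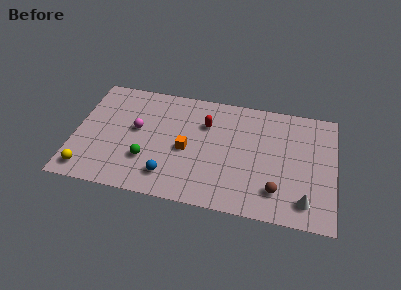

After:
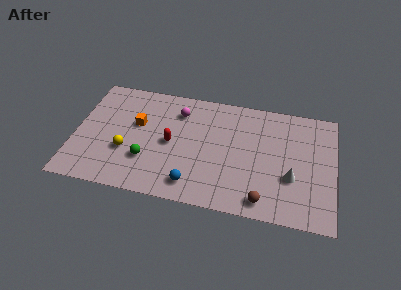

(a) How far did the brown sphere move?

1.1

The brown sphere moved from about (11.6, 1.9) to (10.9, 1.1), a distance of √(0.7² + 0.8²) ≈ 1.1.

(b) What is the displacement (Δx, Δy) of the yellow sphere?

(2.1, 1.8)

The yellow sphere started near (0.9, 1.2) and ended near (3.0, 3.0).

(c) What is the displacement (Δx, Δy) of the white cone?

(-0.8, 1.5)

The white cone was at about (13.2, 1.5) and moved to about (12.4, 3.0).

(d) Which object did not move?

the green sphere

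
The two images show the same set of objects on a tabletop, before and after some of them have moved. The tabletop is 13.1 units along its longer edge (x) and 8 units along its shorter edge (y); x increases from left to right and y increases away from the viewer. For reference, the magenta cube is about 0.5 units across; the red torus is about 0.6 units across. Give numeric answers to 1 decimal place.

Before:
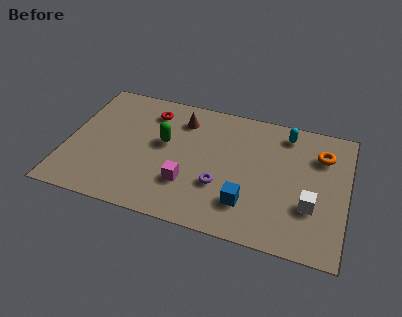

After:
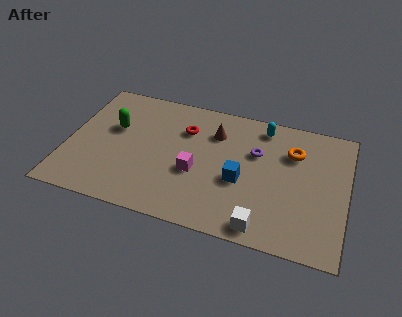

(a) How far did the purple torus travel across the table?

2.9

The purple torus was near (7.3, 2.7) before and (8.8, 5.2) after, so it travelled √(1.5² + 2.5²) ≈ 2.9 units.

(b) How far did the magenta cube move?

0.9

The magenta cube was near (5.8, 2.4) before and (6.1, 3.2) after, so it travelled √(0.3² + 0.8²) ≈ 0.9 units.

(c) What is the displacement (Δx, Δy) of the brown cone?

(1.6, -0.4)

The brown cone started near (5.2, 6.3) and ended near (6.8, 5.9).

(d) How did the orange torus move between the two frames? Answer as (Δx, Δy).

(-1.3, -0.2)

From the two frames, the orange torus sits at roughly (11.8, 5.9) before and (10.5, 5.7) after.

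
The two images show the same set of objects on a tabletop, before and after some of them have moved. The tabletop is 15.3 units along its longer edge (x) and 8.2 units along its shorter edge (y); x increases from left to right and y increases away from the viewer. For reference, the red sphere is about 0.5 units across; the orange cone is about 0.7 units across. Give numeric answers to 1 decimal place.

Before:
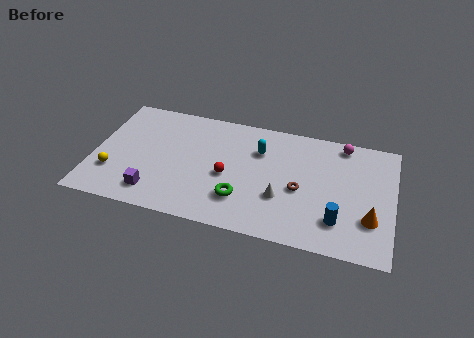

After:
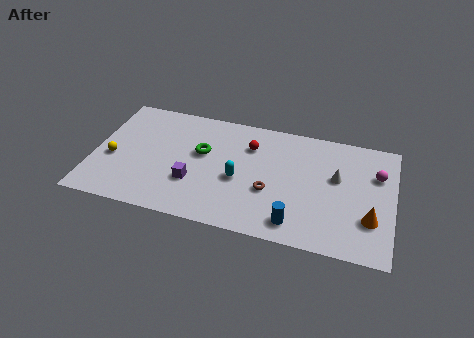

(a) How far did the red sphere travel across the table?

2.6

The red sphere was near (6.9, 3.6) before and (7.9, 6.0) after, so it travelled √(1.0² + 2.4²) ≈ 2.6 units.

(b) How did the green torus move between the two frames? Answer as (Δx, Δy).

(-2.2, 2.7)

The green torus started near (7.7, 2.2) and ended near (5.5, 4.9).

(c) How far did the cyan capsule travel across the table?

2.5

The cyan capsule was near (8.4, 5.8) before and (7.5, 3.5) after, so it travelled √(0.9² + 2.3²) ≈ 2.5 units.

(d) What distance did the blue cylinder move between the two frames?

2.2

The blue cylinder moved from about (12.6, 2.0) to (10.5, 1.3), a distance of √(2.1² + 0.7²) ≈ 2.2.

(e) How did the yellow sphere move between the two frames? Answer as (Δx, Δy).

(-0.1, 1.0)

The yellow sphere was at about (1.1, 2.4) and moved to about (1.0, 3.4).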